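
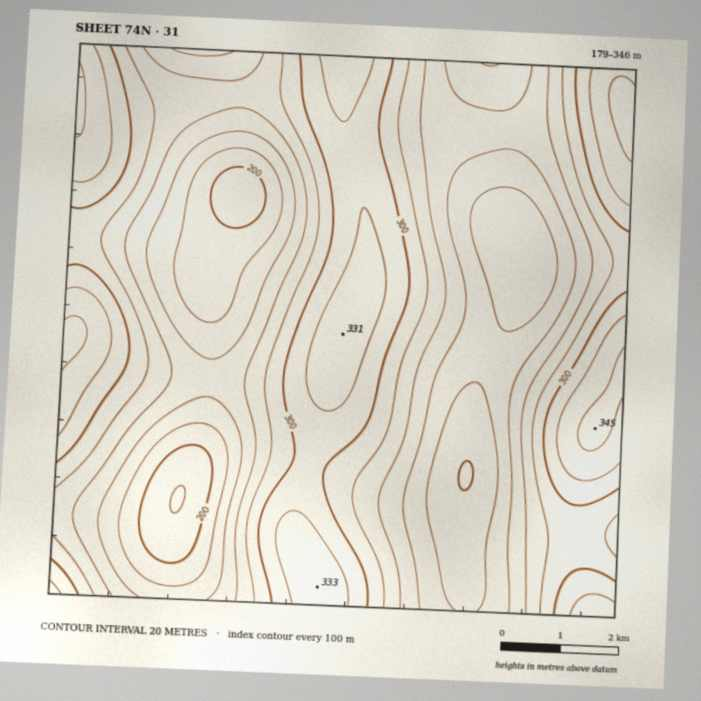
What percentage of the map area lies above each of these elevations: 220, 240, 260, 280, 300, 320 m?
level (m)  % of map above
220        85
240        70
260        55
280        41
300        26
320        12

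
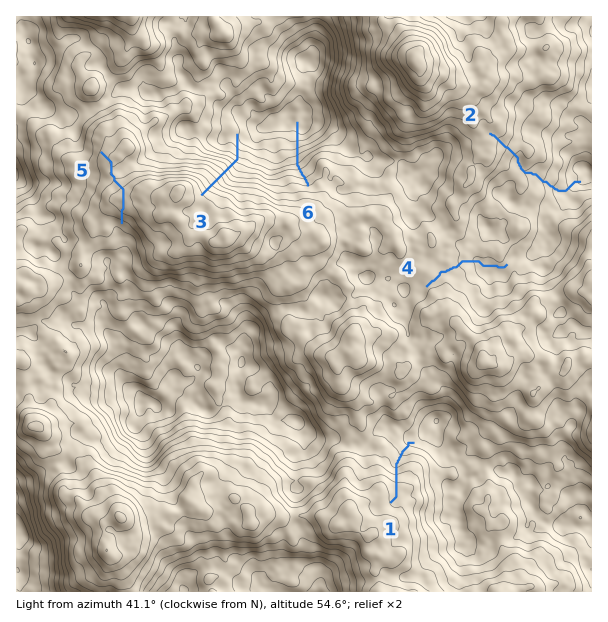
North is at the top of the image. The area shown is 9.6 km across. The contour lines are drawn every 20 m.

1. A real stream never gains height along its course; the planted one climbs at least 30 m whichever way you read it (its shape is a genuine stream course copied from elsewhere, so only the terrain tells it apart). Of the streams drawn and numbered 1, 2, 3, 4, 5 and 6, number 5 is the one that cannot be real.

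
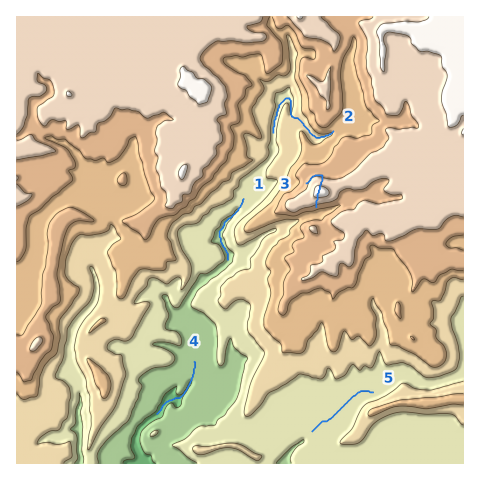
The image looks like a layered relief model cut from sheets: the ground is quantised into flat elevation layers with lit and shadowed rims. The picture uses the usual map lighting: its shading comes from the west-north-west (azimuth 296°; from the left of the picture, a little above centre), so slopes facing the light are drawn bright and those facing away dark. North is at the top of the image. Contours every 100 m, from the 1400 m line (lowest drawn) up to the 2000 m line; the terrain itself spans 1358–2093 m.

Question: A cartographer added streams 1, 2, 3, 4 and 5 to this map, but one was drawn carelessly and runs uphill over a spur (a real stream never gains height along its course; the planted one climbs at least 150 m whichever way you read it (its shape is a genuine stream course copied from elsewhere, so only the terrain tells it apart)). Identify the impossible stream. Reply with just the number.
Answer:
3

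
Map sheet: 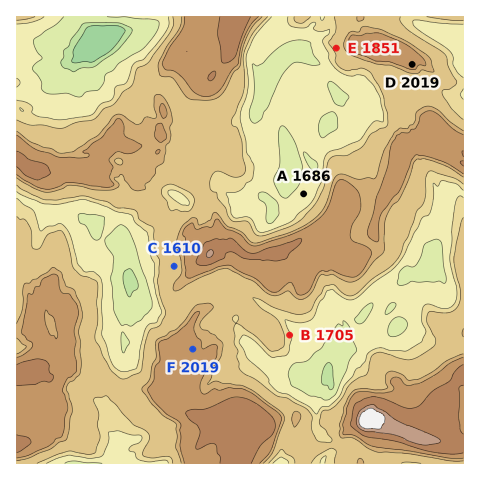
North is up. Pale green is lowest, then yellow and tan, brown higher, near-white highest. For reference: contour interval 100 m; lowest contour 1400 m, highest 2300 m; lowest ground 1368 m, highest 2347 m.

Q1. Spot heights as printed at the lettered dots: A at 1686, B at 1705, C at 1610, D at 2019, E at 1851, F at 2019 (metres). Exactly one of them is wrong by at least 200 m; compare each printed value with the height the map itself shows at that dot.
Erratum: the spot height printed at C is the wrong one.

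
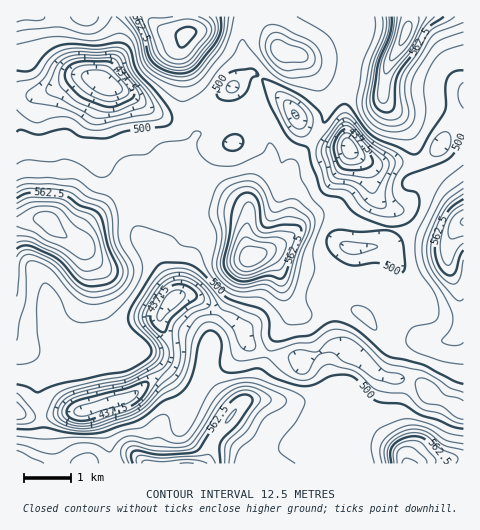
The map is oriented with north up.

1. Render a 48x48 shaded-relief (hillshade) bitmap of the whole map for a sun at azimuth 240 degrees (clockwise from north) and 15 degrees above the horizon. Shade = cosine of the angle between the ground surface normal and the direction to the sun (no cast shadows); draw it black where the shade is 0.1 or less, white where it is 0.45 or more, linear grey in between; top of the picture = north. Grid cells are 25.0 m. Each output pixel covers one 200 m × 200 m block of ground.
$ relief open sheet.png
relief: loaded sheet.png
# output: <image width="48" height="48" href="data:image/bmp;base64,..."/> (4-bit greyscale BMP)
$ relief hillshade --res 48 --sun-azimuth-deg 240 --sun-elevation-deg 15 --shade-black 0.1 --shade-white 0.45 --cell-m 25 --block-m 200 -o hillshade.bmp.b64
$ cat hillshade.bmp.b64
<image width="48" height="48" href="data:image/bmp;base64,Qk32BAAAAAAAAHYAAAAoAAAAMAAAADAAAAABAAQAAAAAAIAEAAATCwAAEwsAABAAAAAAAAAAAAAAABEREQAiIiIAMzMzAERERABVVVUAZmZmAHd3dwCIiIgAmZmZAKqqqgC7u7sAzMzMAN3d3QDu7u4A////AFVVZ3ZViqYzQzRTNGd3d3dmZ3isyFQzRFVWd2ZWiXM0RFdlRWd3d3dmd3ibp1QzRFVmZlRGd1RVRXmGVmZnd3Znd3iJhkMSRFVlQyNFZlZmVomYZmZnd3Znd3d3dkIjRGdkISRWVWd2ZnmZdlVnd2Z3d3d3ZkNEQ5l0I1ZmVWd3ZniZhlVndmZ3d3ZmZURERKl1RXd3Z3iHd3iJh2VWZmZ3d2ZWZURWd5h2Z4iIiImYd3eIh1RERVZ3d2VVVUV4mYh3eIiJmIiYeId3ZkM0RFZ3dkRFZmeamXd3d4iIiHd3iZh2ZVVURFd3ZTRniImqmHd3d3d3h3Zmeah2VmZVVWh2VEaJmZmYh3d3d3d3d3ZTaal2VWZmZnh2VXmqmIiIh2Znd3d3d2Uiaql1VWeId4h2Z5upiIiId2Znd3d3dlMCiph1RXmZiIdniaqXd3d3d2Znd3d3djEFmYhkRXmZiHdnial2d3d3eGZnd3d3ZTE2iIdlZ5mZh3d3iYdmd3Z4iFZnd4iHdkNGeHZ4mZmZh2Z3d3Zmd2Z4mVVniJmIdlRFZ4irupmZh2Znd2Znd2eJmVVnirqYdlVFaJvcy5mahlZnd2Z3dmiaqEVorMqHZVVVeb3czKmadFZ3d3d3Znm7l0V5zLmGQ0VWiru83KiIZEZ2Zmd2Z4rLhVebzKhkIjVniZms3Jd2U0VmVWZmaJvKdXm8y5dSEkZ3iIiby4ZVQzVlVmZmeJu6dZrLqXYxE2Z3d3eKunVFQzRVZ3d4iJq6d5qphlQxJWd3d3eKunRFVDNGeIh4iImqmImXZVQyNWd3d3eKuXRFVUNGd3dmZ4mqmXh2REQzNXd3d3eKqXQ1ZUNWZmVVZ4iamXZUMzMzRnd3d3eJmHQ0ZURWZURXiIiZiGVEMzNEVnd2Z3eJmGMkZlVVVERomIiIh2VERERWZ3dmd3eIh1M1ZmVERDV5mHeId2VVVVVmd3d3d3d3dlRFZ2VDNEV5mHd3d2ZmZmZnd3d3d2ZmZmZmd2UyJFaJmHd3d3dndmZ3d3d3dmZmZnZndlQyJGmrqYdmd3dndmZnd3d3dmZmZnd3ZlQyJazcqYZWiHZmZmZmd3d3Z3dmZ4h2VVVDON/bqHZXiWZmZlVWZmZmZ3d2eIh2Q1d0Sv7KmGZniFVmZURVZmVmeHd3d3dlM3mGa+26hlVmd1ZmVDRFVmZ4mHZ3d3dkNZqXesy5dUVmZmZlVDREVnirmHdmZnZUSLqHeay4U0VmVWZlVDNFaKzLmHdlVndViql3eJu3Q0VmVXdlVDRWi+7KqYdlZ4doqph3d5u3Q0ZmZodlRFZ5vu3MuoZmaIeKqYd2Z4u4RFZmZ4dlRXiazd3dynVWZ3irqIdWZ4rKZFVmd3dmZ5qqvN7sqGRFZ3m7l2VFZ3m7hUVnd3d3eKqpq87rmGVEVnmpdUNGZ3irpkRWd3d3iZmIic7ah2VDNXiXVERWd3ecuENXd4iIiZh3ed7Id2UxJXiGRFZnd3ec2UNXd4iIiZh2e+2WZlQyJGd1VmZ3dnec2WVndw=="/>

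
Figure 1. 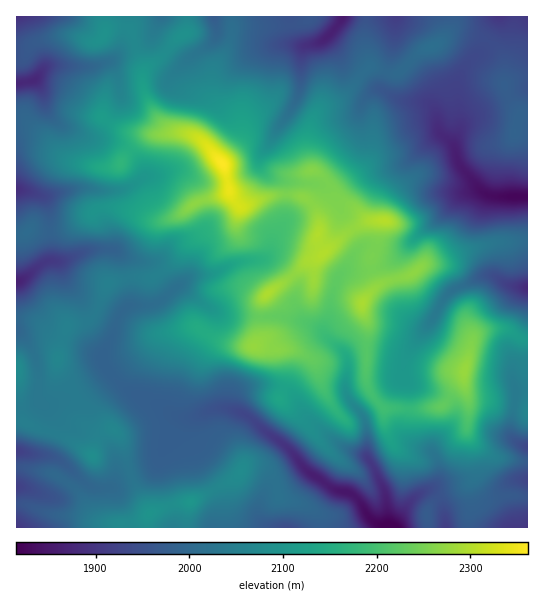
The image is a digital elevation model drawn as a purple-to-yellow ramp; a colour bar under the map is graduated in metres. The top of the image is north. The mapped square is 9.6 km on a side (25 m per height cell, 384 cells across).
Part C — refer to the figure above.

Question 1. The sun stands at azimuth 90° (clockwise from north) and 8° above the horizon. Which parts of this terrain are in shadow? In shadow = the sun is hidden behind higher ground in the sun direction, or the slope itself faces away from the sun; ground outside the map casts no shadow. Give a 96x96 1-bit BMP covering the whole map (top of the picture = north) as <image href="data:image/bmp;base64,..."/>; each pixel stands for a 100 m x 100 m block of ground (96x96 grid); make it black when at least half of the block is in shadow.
<image width="96" height="96" href="data:image/bmp;base64,Qk2+BAAAAAAAAD4AAAAoAAAAYAAAAGAAAAABAAEAAAAAAIAEAAATCwAAEwsAAAIAAAAAAAAA////AAAAAAAAcAAAAAAAAB/w4AAAAAAAAAAAAD/w4AAAAAAAAAAAAB/w4AAAAAYAAAAAAGfwYAAAYA4AAAAAAOf4AAAAYA4AAAAAAec4AAAAAAAAAAAAB88AAAAAAAAAAAAAD88AwAAAAAAAAAAAP58AgAAAAAAAAAAB+D8AAAAAHAAADAAH+D4AAAAAfAAADwAP8H4AAAAD/AAAD4Af4P4AgAAP+AAAB4A/wf4BgAAP8AAAA4B/gfwDgAABgAAAAAD/gfwHwAAAAAAAAAH/APgH4AAAAAAAAAf+DPgH8AAAAAAAAA/4PPgD8AQAAAAAAB/wePgA8AYAAAAAAH/g8fgAMAYAAAAAAf/B4fAAEAYAAAAAB/+D4/AAAAIAAAAAB/8Hx+AYAAAAAAAAB/8Hh8A/AAAAAAAAA/8Ph8B/AAAAAAAAAf8PD4D/gAAAAAAAAf+fD4H/AAAAAAAAAf8OB4H/AAAAAAAAAf4EB4P/AAAEAAAAB/gAB4H/AAAMAAAAH/AAB4H/gAAAAAAB/+AAB4D/wAAAAAAD/+AAB4D/wAAAAAQA/+AAAgB/4AAAAB8AH+AAAAB/4AAAAB8AD/AAAAA/4AAAAB4AB/AAAAA/8AAAAAAEB/AAAQA/8AAAAAA+D/AABwAf8AAAAAA/H/AADwAP8AAAAAA/P/gAHwAH8AAwAAAf//wAHwAD8AD4AAAf//wADgAA8AD4AAAP//4GAAAAAAD4AAAH//4CAAAAAAD4MAAD/w8AAAAAAAB8+AAA/4PAAAAAAAAI+AAAcYPwAAAAAAAA/AAAcAf4AAAAAAAAPAAAeAf8AAAAAAAAAAAMOAP8AAAwAAAAAB8OBAH8AAAwAAAAAD8ADwD+AAA4AAAAAD+AH4D+AAAAAAAAAD+AP4B/AAAAAAAB4D8AP4A/AAAAAAAD8ABgP4A/AAAAAAAH8AH8P4AfAAAAAAAH8AH+H4AOAAAAAAAP8AH/DwAAAAAAAAAP+AD/ngAAAAAAAAAH+AD//gAAAAAAAAAAMAP//gAAAAAAAAB4AAP//gAAAAAAAAD8BgP//gAAAAAAAQD8DAP//gOAAAAABgD8CAP//AeAAAAADgD4AAP//AMIAAAAHgDwAOP/+AEAAAAAPABgAeH/8AHAAAAAPAAAAOAf4AHgAAAAfAAAA/+DwADwAAAAPAAAP/+AAADwAAAAHAAAf/+AAAD4AAAAAAAA/H/AAAB8AAAAAAAD/j/AAAB8AAAAACAH/j/AAAA+AAAAAAAHnj+AAAAeAAAAAAAHnh+AAAAfAAAAAAAPjB8AAAAPAAAAAAAPgB8AAAAPAAAAAAAfgB4AAAAHAAAAAAB/AB4AAAAHAAAAAAA/AR4AAAAHAAAAAAAPADwAAAAHAAAAAAAHAHwAAAACAAAAAAADAHwAAAAAAAAAAAAAABgAAAAAAAAAAAAB+AAAAAAAJAAAAAAD+AAAAAAA/gBAAAAD8AAAAAAAfgAAAAADwAAAAAAAfwAAAAAHAAAAAgAAPwAAAAAH/AAMAgAAHwAAAAAP/AAMBgAAD4AAAAA="/>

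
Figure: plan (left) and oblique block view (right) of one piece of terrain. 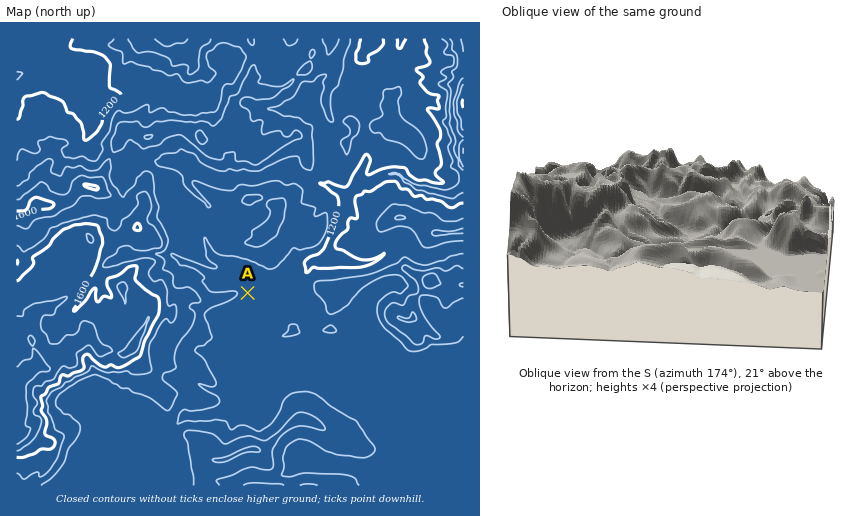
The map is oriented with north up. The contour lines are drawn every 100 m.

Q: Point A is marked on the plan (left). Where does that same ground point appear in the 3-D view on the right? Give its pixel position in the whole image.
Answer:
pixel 683 235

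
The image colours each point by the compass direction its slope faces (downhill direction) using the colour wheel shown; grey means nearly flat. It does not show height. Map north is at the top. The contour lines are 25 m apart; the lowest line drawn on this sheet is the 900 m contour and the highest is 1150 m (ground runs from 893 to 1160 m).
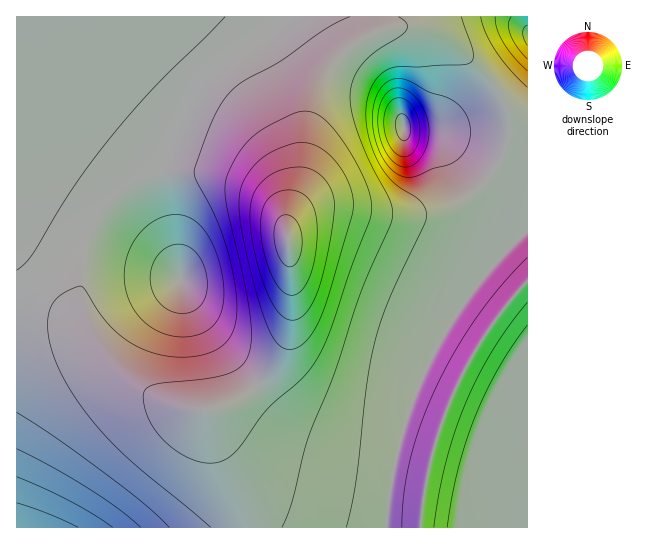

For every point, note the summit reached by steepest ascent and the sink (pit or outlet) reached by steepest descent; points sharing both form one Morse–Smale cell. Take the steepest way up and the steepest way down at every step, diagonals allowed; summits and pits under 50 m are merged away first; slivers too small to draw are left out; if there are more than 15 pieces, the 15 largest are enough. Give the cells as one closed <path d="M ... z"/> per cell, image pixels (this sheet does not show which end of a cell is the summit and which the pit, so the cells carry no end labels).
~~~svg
<path d="M415 27l-18 0-12 2-28 12-12 9-20 23-13 32-7 34-4 42-14 41 5 60 0 33-7 31-10 20-20 21-29 18-21 5 11 35 23 52 6 31 174 0 12-70 21-63 28-53 25-36 23-25 0-162-14-3-5-3-18-31-34-34-19-13z"/><path d="M375 16l-359 1 0 238 19 22 56 53 20 31 19 19 15 11 33 16 23 4 13-2 29-13 12-9 22-25 11-24 4-23 0-33-5-60 14-41 4-42 7-34 5-16 11-20 19-21 28-18z"/><path d="M17 256l-1 271 227 1 1-9-4-18-24-56-9-34-18-2-22-6-22-12-15-11-25-26-14-24-26-23z"/><path d="M527 281l-22 25-25 36-28 53-21 63-7 32-3 38 107-1z"/><path d="M527 16l-150 0-1 11-4 6 25-6 18 0 23 8 19 13 23 22 16 19 15 26 16 4z"/>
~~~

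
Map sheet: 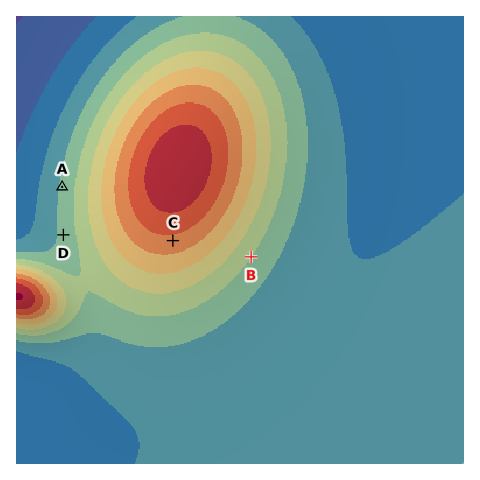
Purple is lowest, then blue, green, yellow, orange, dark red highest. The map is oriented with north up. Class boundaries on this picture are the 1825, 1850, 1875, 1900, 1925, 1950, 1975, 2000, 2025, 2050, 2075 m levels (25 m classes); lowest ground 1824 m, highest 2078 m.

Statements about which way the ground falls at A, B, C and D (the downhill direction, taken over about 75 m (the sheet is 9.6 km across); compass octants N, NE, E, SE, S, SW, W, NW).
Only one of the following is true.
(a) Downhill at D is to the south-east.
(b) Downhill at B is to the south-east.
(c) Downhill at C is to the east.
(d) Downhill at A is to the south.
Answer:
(b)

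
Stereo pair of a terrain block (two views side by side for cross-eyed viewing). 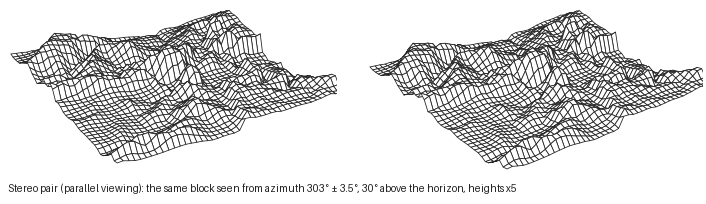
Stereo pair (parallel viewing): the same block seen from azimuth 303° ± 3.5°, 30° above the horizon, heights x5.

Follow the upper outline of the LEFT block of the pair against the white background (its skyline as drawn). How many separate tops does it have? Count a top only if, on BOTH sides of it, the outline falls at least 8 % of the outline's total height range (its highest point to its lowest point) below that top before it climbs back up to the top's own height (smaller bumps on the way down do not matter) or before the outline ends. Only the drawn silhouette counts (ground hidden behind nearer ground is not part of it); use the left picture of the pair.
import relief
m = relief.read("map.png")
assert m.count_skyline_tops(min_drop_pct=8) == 2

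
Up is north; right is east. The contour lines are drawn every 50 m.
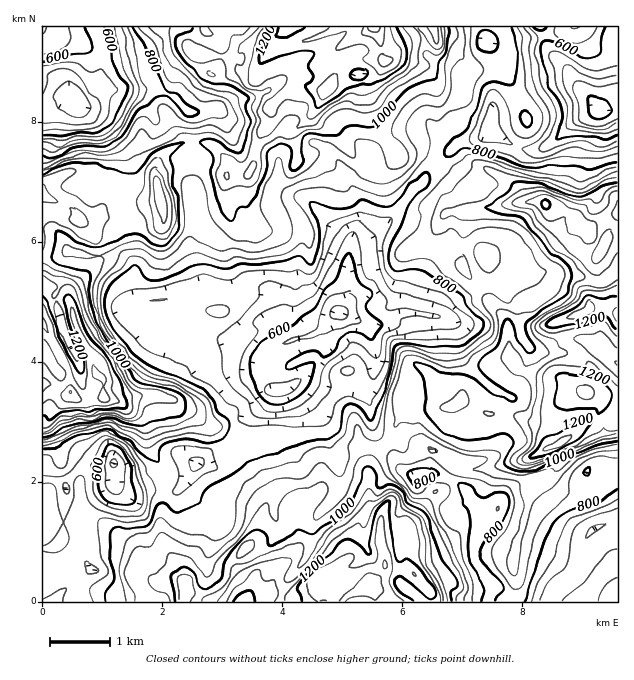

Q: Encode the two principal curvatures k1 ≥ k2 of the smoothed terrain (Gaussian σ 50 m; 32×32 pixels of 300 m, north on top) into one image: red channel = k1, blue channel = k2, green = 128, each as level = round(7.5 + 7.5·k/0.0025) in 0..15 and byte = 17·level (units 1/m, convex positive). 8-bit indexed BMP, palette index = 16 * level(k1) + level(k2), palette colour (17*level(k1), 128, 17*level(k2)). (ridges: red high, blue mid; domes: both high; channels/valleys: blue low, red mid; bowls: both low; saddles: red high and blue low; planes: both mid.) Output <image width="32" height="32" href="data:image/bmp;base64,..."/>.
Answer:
<image width="32" height="32" href="data:image/bmp;base64,Qk02CAAAAAAAADYEAAAoAAAAIAAAACAAAAABAAgAAAAAAAAEAAATCwAAEwsAAAABAAAAAAAAAIAAABGAAAAigAAAM4AAAESAAABVgAAAZoAAAHeAAACIgAAAmYAAAKqAAAC7gAAAzIAAAN2AAADugAAA/4AAAACAEQARgBEAIoARADOAEQBEgBEAVYARAGaAEQB3gBEAiIARAJmAEQCqgBEAu4ARAMyAEQDdgBEA7oARAP+AEQAAgCIAEYAiACKAIgAzgCIARIAiAFWAIgBmgCIAd4AiAIiAIgCZgCIAqoAiALuAIgDMgCIA3YAiAO6AIgD/gCIAAIAzABGAMwAigDMAM4AzAESAMwBVgDMAZoAzAHeAMwCIgDMAmYAzAKqAMwC7gDMAzIAzAN2AMwDugDMA/4AzAACARAARgEQAIoBEADOARABEgEQAVYBEAGaARAB3gEQAiIBEAJmARACqgEQAu4BEAMyARADdgEQA7oBEAP+ARAAAgFUAEYBVACKAVQAzgFUARIBVAFWAVQBmgFUAd4BVAIiAVQCZgFUAqoBVALuAVQDMgFUA3YBVAO6AVQD/gFUAAIBmABGAZgAigGYAM4BmAESAZgBVgGYAZoBmAHeAZgCIgGYAmYBmAKqAZgC7gGYAzIBmAN2AZgDugGYA/4BmAACAdwARgHcAIoB3ADOAdwBEgHcAVYB3AGaAdwB3gHcAiIB3AJmAdwCqgHcAu4B3AMyAdwDdgHcA7oB3AP+AdwAAgIgAEYCIACKAiAAzgIgARICIAFWAiABmgIgAd4CIAIiAiACZgIgAqoCIALuAiADMgIgA3YCIAO6AiAD/gIgAAICZABGAmQAigJkAM4CZAESAmQBVgJkAZoCZAHeAmQCIgJkAmYCZAKqAmQC7gJkAzICZAN2AmQDugJkA/4CZAACAqgARgKoAIoCqADOAqgBEgKoAVYCqAGaAqgB3gKoAiICqAJmAqgCqgKoAu4CqAMyAqgDdgKoA7oCqAP+AqgAAgLsAEYC7ACKAuwAzgLsARIC7AFWAuwBmgLsAd4C7AIiAuwCZgLsAqoC7ALuAuwDMgLsA3YC7AO6AuwD/gLsAAIDMABGAzAAigMwAM4DMAESAzABVgMwAZoDMAHeAzACIgMwAmYDMAKqAzAC7gMwAzIDMAN2AzADugMwA/4DMAACA3QARgN0AIoDdADOA3QBEgN0AVYDdAGaA3QB3gN0AiIDdAJmA3QCqgN0Au4DdAMyA3QDdgN0A7oDdAP+A3QAAgO4AEYDuACKA7gAzgO4ARIDuAFWA7gBmgO4Ad4DuAIiA7gCZgO4AqoDuALuA7gDMgO4A3YDuAO6A7gD/gO4AAID/ABGA/wAigP8AM4D/AESA/wBVgP8AZoD/AHeA/wCIgP8AmYD/AKqA/wC7gP8AzID/AN2A/wDugP8A/4D/AIeGlqeVppbUw5Snx6ezxrel1sfDgPiztpOi1nWEl6d2mJeEc7enlvbFY6bHpqGy+IWV1rL3trWmgKXphoWEl6eGl4SWpqeGppaS1qG02JC016Wyw8SEp3OkqMiGh4WGmIaGhZe2t8eHhnRz+ISFtqS5pPWS2JaVlJOnx3eHdoSImJaW16aC14WGhmO1lpWVcoXF9bP6p3K3hHPXp4aFc4Kno8aEY2LmhZaXlpanp6eGc5bU+ZLShJSVUcaWl7e4p7SQ12OCpcWTlpiXlpiXlriThsLjYMXTcpWVorallJa2p7a0cmDFxpdilIWWh4eFt2K3yICTkcXUxNX2wqGDYZaRk6WAYuaTYnSTloaFhqe3tLalpaeCkrWlkqL298WFgsiEk2Cm1qaXpdm0lrinlnV095HHlaW4qId2dLWT9ubm5bXXtPe0lsjXpKaVhYaWlqbngNemp6iHp7e1pqeDpJWz+eL41+T4+bakl6dhcYWWpZSB6ISnl6iGdGOFp7fZt6TSwOi2hHSSc4WWhaS2cabHtoDGtse2t4WHlrXJt6eXwfDy6IVzdIaHh5eFhKfHs6bIgKX6xoWlyLjGcqOTxYH1kPeWcnWHh4eGhseEc4OFpbiR5aR0hnSF5qGSo6JxhNPwxmN0l4eHh5eXhJWnhqN0koOSlIRycmH2sfb59qWToPaWYmSEhYaXmKinloaXlWOVt5WEhYWm6MWlcYS0+NTU97VjlaaVhHSFlXaFhqalpoSUt4aHhrakc5Slc7SxoZSExcaUdLeXhoaWhHWWtraEpZTYhoant6aUl4Vjg8ejhWGRtIR0xoSFqJaop6i1toWUhMnYp4WVuaZ0hKfHtseCpNmntrT5tZSnp6e4qLelhXOElZa2daVycmSGtqfHtrTHp6eFhfi1g5Wnp4aXt5KmhZaCppXY19bGhLbX56S0xpaGhpaU+JNzpZW1dJVydpiWl6aQt5aEk7X2+OiUxLX2xYWXp5L4coWl1+iUw5aWlpWot4Nxlpem5caVlHSDt5Lo59allPaEhJTm9ZOj6KaDxoW5yaSUt/ilg3Knl6aVlZWXg7a1pObm+IDVtZORgbaEhbeWloWxYoGiooC4p4SDhGJjhuiDtHSlcoP2lOXEhZamhHV1hsdyhbrKppByg4WFYpWExsiTgnCCtPmVhPZylreGdYaVt5Rzx6iolmOElnK2hGOjkpSVt4PUoMS26ebFxnSGlrWnlJTGloaCg4WDdKeElsiUlLbGxda2lYWUxYPWyLTHg5e2uLiHhIK4mKimp4OHloXG+bWllOi2hJS1lLXZprDDtXSmt3Vxpre2qKeGg4ampdbEtbWl1qTGxqTE9aWj87SnYrbH0sa4p3Q="/>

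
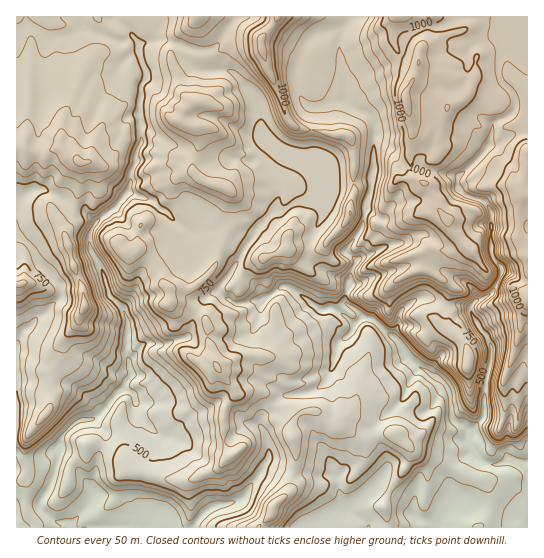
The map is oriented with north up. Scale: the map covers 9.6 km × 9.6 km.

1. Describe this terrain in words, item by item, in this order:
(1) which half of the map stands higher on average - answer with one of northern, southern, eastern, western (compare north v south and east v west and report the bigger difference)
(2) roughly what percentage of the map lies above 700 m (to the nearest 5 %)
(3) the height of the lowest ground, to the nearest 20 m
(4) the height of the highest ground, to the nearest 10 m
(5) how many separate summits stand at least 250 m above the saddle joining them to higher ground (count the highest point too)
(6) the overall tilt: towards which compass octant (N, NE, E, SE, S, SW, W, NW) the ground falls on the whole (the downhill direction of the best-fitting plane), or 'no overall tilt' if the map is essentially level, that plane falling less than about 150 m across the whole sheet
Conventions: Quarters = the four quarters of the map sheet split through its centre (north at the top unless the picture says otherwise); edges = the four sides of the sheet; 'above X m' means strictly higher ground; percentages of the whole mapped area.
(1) On average the northern half of the map is the higher ground.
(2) Roughly 60 % of the ground is higher than 700 m.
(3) The lowest point is down at roughly 260 m.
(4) The highest point reaches roughly 1130 m.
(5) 2 summits rise at least 250 m above their surroundings.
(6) On the whole the ground falls towards the south.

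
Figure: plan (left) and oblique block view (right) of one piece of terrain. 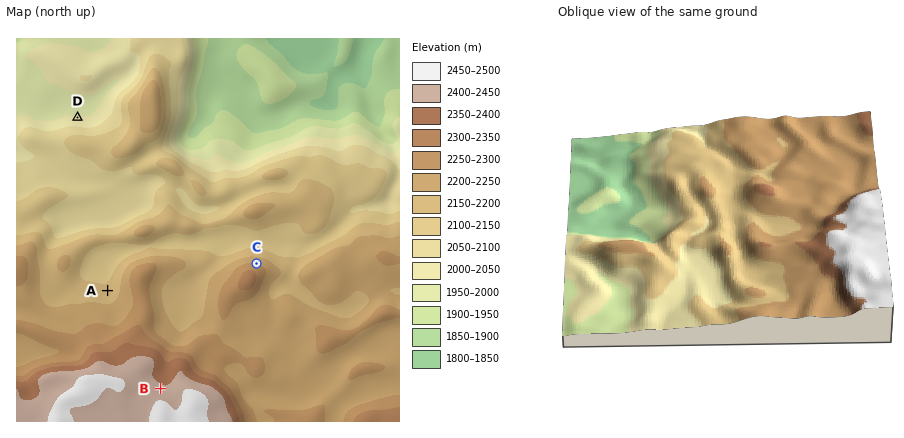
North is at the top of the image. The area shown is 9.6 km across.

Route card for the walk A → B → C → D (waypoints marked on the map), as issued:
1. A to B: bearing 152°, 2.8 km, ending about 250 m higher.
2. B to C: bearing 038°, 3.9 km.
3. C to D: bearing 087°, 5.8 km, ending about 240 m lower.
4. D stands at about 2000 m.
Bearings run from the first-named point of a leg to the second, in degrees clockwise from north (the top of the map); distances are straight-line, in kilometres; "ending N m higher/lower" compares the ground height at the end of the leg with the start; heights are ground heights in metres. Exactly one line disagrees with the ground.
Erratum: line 3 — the bearing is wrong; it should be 309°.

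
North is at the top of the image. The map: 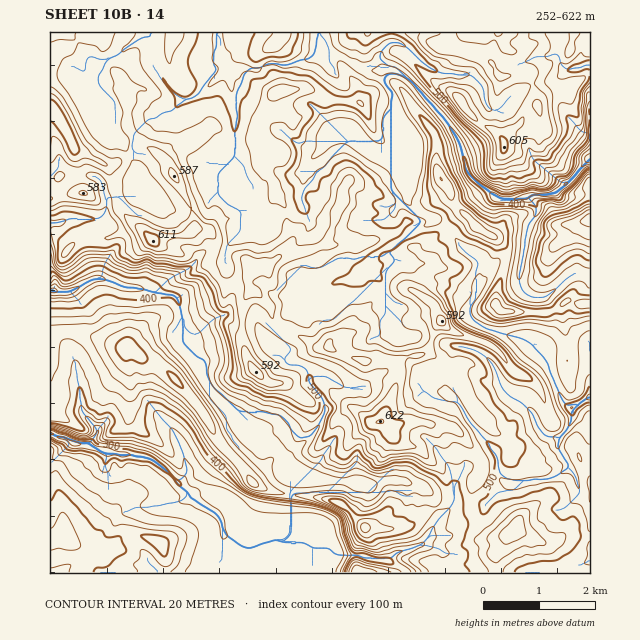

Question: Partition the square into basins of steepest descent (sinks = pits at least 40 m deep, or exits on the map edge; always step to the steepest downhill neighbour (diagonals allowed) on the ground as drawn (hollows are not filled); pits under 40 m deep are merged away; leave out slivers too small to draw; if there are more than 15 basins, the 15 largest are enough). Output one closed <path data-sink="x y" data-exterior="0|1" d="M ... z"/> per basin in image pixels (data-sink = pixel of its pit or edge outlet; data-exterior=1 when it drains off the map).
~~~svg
<path data-sink="74 444" data-exterior="0" d="M408 288l-8 0-12 6-10 1-23 24-5 13-18 8-6 7-8 0-10-7-27-12-7-8-3-13-9-10-6-4-6 0-7 14 0 37 8 22 18 17 14 0 5 2 30 24 17 9 11-9 6-1 19 14 12 0 4 3 9 15 5 3 17 4 25 24 2 5 3 10 0 13-6 8-17 5-17 14-17 3-25-1-17-19-11-7-22-5-32-3-21-6-13-9-10-15-21-23-22-36-15-19-23-22-19-7-11-10-13-1-29-13-24-2-13 4 0 237 445 1 1-21 13-17-16 3-6-3-12-14-4-11 0-17 3-8 8-10 1-10-5-11-13-16-15-12 5-19 11-8 0-4-7-14-2-15-8 0-23-14 4-5 5-19 6-7-6-15z"/><path data-sink="590 159" data-exterior="1" d="M474 32l-298 0-4 9-5 4-15 0-13 4-19 25 8 14 0 39 15 19 13 6 9 7 25 47 5 21 3 2 11 0 13-10 28-8 12-23 4-4 9 1 1 8 9 13 1 14 6 10 1 8-8 14-9 8-10 6-10 0-4 3-4 6 0 10 3 5 8 4 12 13 3 13 7 8 27 12 10 7 8 0 6-7 15-5 5-5 3-11 23-24 10-1 12-6 8 0 10 6 8-20 12-8-6-9-11-2-7-7 25-15 21-19 4 0 13 14 17 8 12 15 0 13-10 29 0 13 5 5 48 1 18-11 23 3 0-230-13 7-8 10-12-1-12 5-7 7 0 3-7 4-10 12-19 18-7-8 2-18 0-24 3-13-8-12 0-6 6-8 6-3 0-3-9-6z"/><path data-sink="53 290" data-exterior="0" d="M138 226l-6 0-7 6-14 6-28 1-7 3-6 5-15-15-5-1 0 104 13-4 24 2 29 13 13 1 11 10 19 7 23 22 15 19 22 36 21 23 10 15 13 9 21 6 32 3 22 5 11 7 17 19 14 1 28-3 17-14 14-4 8-6 1-16-5-15-25-24-14-2-7-5-10-15-4-3-12 0-19-14-6 1-11 9-17-9-30-24-5-2-14 0-18-17-8-22 0-37 4-11 5-4-2-3-3-11-2 3-19 6-12-13-5-13 5-10 2-8-8-12-14-3-8 7-17 1-16 4z"/><path data-sink="590 397" data-exterior="1" d="M464 214l-7 1-18 18-25 15 7 7 11 2 6 9-12 8-7 16 3 7 13 9 6 14-15 32 23 14 8 0 2 15 17 35 18 16 11 4 7 9 0 6-4 6-23 5-2 2-1 11-8 10-3 8 0 17 3 9 5 8 14 11 15-3 7-6 17 10 10 3 6 8 0 16 2 7 40 0 0-268-23-4-18 11-48-1-5-5 0-13 10-29 0-13-12-15-17-8z"/>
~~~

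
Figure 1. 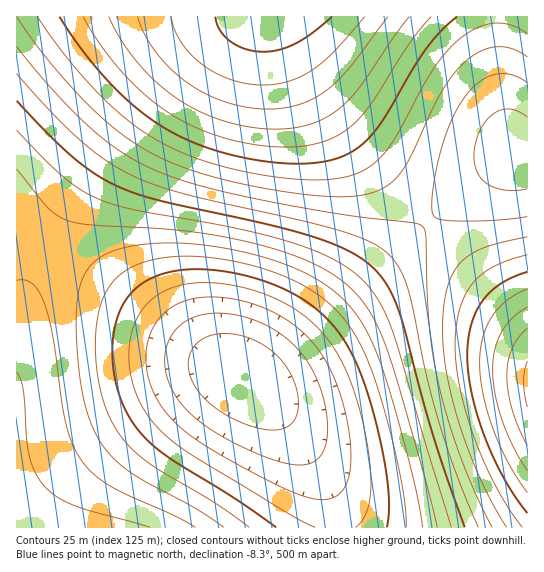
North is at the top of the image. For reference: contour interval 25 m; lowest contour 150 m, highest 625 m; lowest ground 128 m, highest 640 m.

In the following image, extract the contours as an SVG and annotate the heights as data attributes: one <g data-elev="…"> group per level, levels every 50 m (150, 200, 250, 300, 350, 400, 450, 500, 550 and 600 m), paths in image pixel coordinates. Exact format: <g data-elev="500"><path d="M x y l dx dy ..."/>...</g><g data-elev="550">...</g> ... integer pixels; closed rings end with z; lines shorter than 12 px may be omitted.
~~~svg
<g data-elev="150"><path d="M270 430l-19-4-20-8-18-12-14-13-8-14-3-14 3-14 8-10 8-4 11-3 11 0 12 1 12 4 12 7 18 16 7 11 6 13 2 13 0 12-4 10-5 5-8 3z"/></g><g data-elev="200"><path d="M318 499l-15-3-17-7-63-33-35-22-22-21-9-14-6-13-4-15-1-14 1-14 5-13 6-11 9-9 15-8 17-4 20-1 23 4 21 7 21 10 17 12 15 16 13 21 11 27 8 31 3 29-2 21-6 14-5 6-5 3z"/></g><g data-elev="250"><path d="M276 527l-40-28-76-48-20-18-14-22-7-18-5-20-2-22 2-20 5-17 7-14 10-11 13-10 18-6 22-4 25 1 27 4 26 8 23 10 21 13 17 14 13 16 12 20 9 23 10 29 9 39 6 35 2 26-2 20"/></g><g data-elev="300"><path d="M224 527l-27-18-52-28-20-13-20-19-13-24-8-24-5-30-3-38 1-31 4-19 6-13 10-10 13-8 23-6 29-3 31 1 34 5 35 8 31 10 25 13 20 14 13 13 11 16 9 17 9 22 13 39 16 58 9 40 5 28"/></g><g data-elev="350"><path d="M150 527l-76-22-17-8-14-12-8-14-6-16-2-17-4-47-2-12-4-7"/><path d="M17 130l46 47 18 13 17 9 33 10 98 18 57 14 44 17 16 9 13 10 10 10 9 12 14 30 59 198"/></g><g data-elev="400"><path d="M527 189l-10 1-11 0-17-5-7-6-4-5-3-8-1-9 1-12 4-12 6-11 8-8 8-4 9-1 8 2 9 6"/><path d="M17 74l34 37 30 30 25 19 25 15 24 10 30 9 118 27 40 11 28 10 19 13 10 14 7 17 19 89 12 44 18 55 22 53"/></g><g data-elev="450"><path d="M527 237l-41 10-13 6-10 7-8 9-5 12-5 14-2 19 0 24 2 24 5 27 7 28 10 30 12 30 14 27 14 23"/><path d="M17 17l28 40 37 41 31 29 30 22 33 16 39 12 52 12 52 7 26 1 20-2 16-6 12-8 9-10 7-11 24-52 12-21 13-18 15-14 14-6 14-2 13 2 13 8"/></g><g data-elev="500"><path d="M527 272l-14 5-12 7-10 7-8 10-7 10-5 14-3 14-1 16 1 19 4 20 13 43 20 42 22 34"/><path d="M60 17l22 33 27 32 26 25 27 19 29 16 34 11 37 8 36 3 21-2 18-4 14-6 14-10 18-23 43-70 15-18 16-14"/></g><g data-elev="550"><path d="M527 307l-15 11-11 15-6 17-2 20 2 24 7 27 12 26 13 24"/><path d="M109 17l12 22 16 23 20 20 21 17 23 13 24 9 25 6 25 2 19-1 17-4 16-7 14-10 20-21 33-49 15-20"/></g><g data-elev="600"><path d="M527 361l-3 10 0 11 3 25"/><path d="M171 17l3 12 7 13 9 12 12 11 15 9 14 6 16 4 16 1 26-4 12-4 12-7 21-18 31-35"/></g>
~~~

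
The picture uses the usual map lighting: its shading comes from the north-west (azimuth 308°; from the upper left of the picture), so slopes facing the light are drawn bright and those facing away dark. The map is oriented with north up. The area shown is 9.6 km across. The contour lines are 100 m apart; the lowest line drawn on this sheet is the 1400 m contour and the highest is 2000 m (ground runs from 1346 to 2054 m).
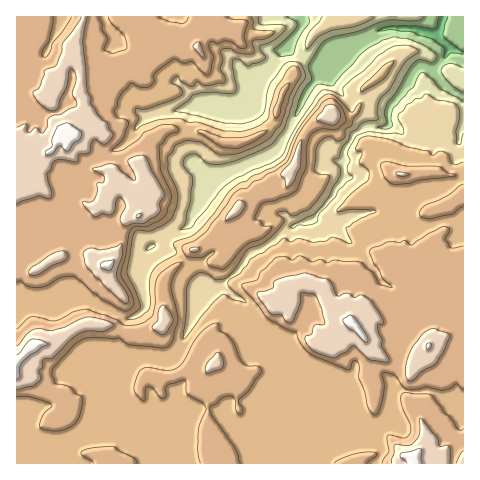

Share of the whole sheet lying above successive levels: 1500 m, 96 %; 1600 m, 89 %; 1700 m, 78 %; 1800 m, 45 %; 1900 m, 13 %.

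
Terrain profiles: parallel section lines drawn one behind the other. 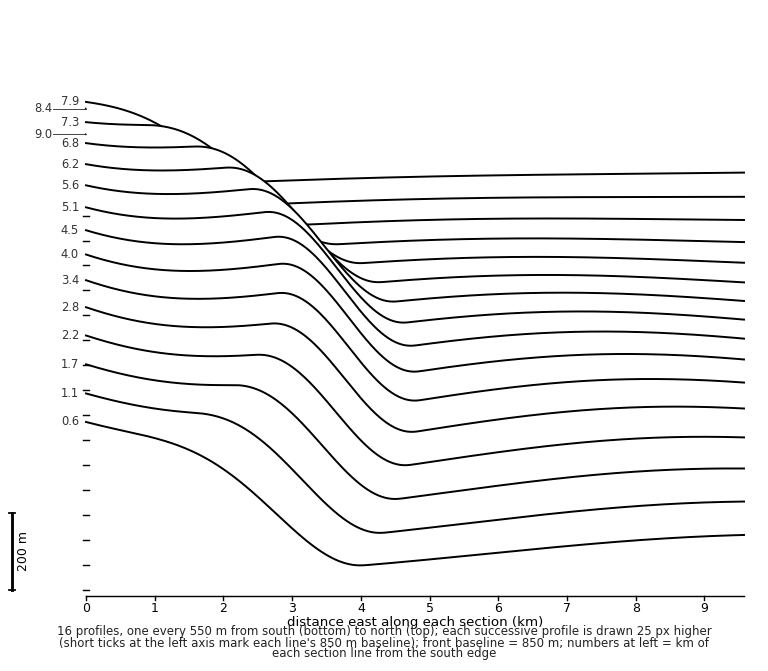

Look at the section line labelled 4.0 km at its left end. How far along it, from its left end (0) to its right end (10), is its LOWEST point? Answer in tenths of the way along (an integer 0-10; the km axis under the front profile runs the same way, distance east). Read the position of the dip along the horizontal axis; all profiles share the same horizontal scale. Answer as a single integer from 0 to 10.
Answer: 5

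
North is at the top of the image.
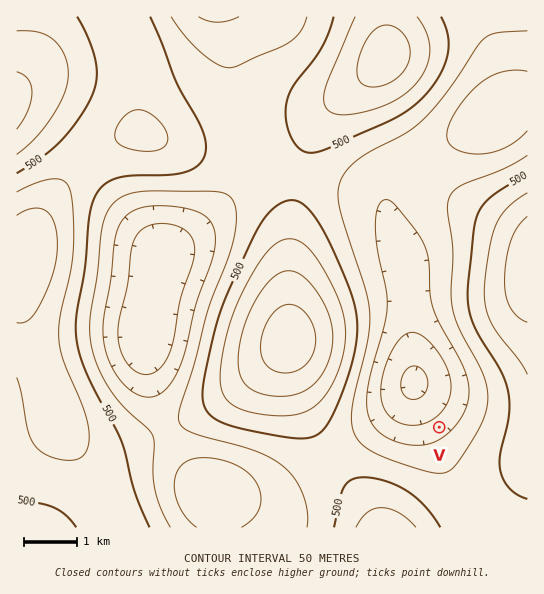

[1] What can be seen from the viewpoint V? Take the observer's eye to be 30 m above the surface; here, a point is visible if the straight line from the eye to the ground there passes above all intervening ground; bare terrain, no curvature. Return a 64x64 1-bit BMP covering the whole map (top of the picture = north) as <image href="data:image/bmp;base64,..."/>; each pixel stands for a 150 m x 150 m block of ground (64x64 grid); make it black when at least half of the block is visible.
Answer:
<image width="64" height="64" href="data:image/bmp;base64,Qk0+AgAAAAAAAD4AAAAoAAAAQAAAAEAAAAABAAEAAAAAAAACAAATCwAAEwsAAAIAAAAAAAAA////AAAAAAAAAAAAAAP4AAAAAAAAA/gAAAAAAAAD+AAAAAAAAAf4AAAAAAAAB/gAAAAAAAAH+AAAAAAAAA/4AAAAAAAAH/wAAAAAAAA//4AAAAAAAH//8AAAAAAB///4AAAAAAP///4AAAAAB////wAAAAAP////AAAAAA////8AAAAAH////wAAAAAf////AAAAAB////8AAAAAH////wAAAAAf////AAAAAA////8AAAAAD////wAAAAAH////AAAAAAf///8AAAAAB////gAAAAAD///+AAAAAAH///wAAAAAAf///AAAAAAA///wAAAAAAD/+AAAAAAAAH/gAAAAAAAAf+AAAAAAAAB/4AAAAAAAAH/gAAAAAAAAf/AAAAAAAAB/+AAAAAAAAP/4AAAAAAAA//wAAAAAAAD//AAAAAAAAf/8AAAAAAAB//AAAAAAAAP/4AAAAAAAA/+AAAAAAAAH/4AAAAAAAA//gAAAAAAAD/+AAAAAAAAf/8AAAAAAAB//wAAAAAAAH//AAAAAAAAP/+AAAAAAAAf/4AAAAAAAA//wAAAAAAAB//AAAAAAAAD/+AAAAAAAAH/4AAAAAAAAH/wAAAAAAAAP/AAAAAAAAAf8AAAAAAAAAf4AAAAAAAAABgAAAAAAAAAAAAAAAAAAAAAAAAAAAAAAAAAAAAAAAAAAAA=="/>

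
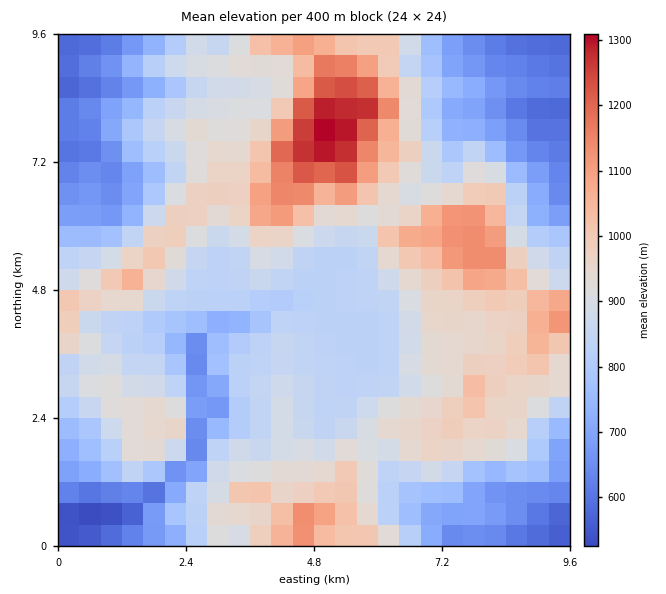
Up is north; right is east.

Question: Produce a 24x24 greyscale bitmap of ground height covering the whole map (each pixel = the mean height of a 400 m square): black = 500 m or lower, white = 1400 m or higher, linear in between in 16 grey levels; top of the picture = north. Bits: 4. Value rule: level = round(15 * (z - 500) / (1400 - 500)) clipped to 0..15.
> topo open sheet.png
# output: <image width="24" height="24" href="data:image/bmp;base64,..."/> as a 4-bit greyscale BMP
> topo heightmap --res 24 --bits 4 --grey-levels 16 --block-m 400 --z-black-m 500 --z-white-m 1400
<image width="24" height="24" href="data:image/bmp;base64,Qk2WAQAAAAAAAHYAAAAoAAAAGAAAABgAAAABAAQAAAAAACABAAATCwAAEwsAABAAAAAAAAAAAAAAABEREQAiIiIAMzMzAERERABVVVUAZmZmAHd3dwCIiIgAmZmZAKqqqgC7u7sAzMzMAN3d3QDu7u4A////ABESNFd4mpiHVCIiERARNWd4m6l1QzMzISIiJGeJiIh1VEMyIjRGUzZ3d3h2ZmVFQ0RXdiZmd2d3eId3U0VneCRWdmZ3iIiHVFZ3dzNWdmZneImIdmd2ZjNWZmZmZ3mIh2Z2ZSVWZmZmd3iIl4dlVCRWZmZmZ3iImIZmVURFZmZmaIiImoh3ZlVVVWZmeIiImmeJdmZmZVZmeJqpdmZ4h2ZnZmZniau4ZkRWiHZ4h2ZpqqunVTM0aIeKqXd3iaqWQzMjV4iKu5qXd3iGQiIjRniJvMyodmd0MiI0Vnd5zd25hlZDIiI1Z3d4rd3JdUQyIiI0Vnd3jN3bdUMyERIjRWZneszJdUQyIhI0Vnd3ebuoZTMiIhEjRWZ5mpmIZDIiEQ=="/>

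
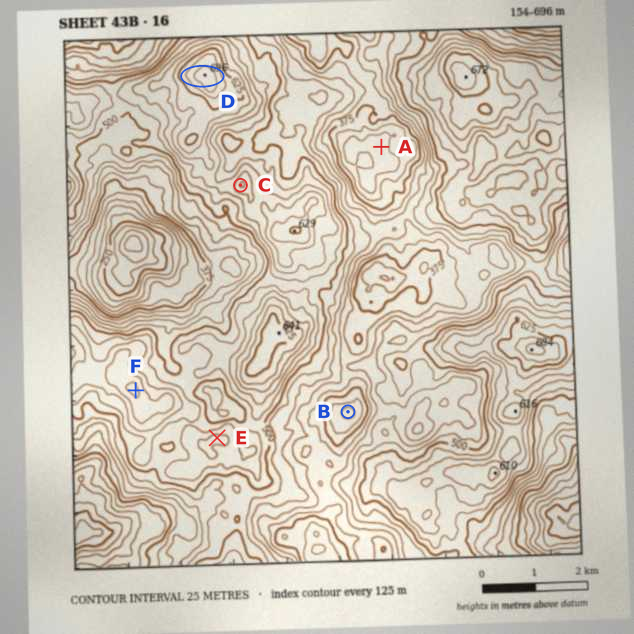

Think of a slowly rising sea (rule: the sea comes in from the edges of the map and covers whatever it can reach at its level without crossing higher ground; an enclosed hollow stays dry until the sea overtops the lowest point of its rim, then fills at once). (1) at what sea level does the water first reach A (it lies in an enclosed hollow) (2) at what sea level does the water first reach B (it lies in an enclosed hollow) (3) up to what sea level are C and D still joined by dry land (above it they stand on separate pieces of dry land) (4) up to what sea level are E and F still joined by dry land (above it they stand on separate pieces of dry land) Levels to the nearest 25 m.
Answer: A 400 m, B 425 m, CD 550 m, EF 525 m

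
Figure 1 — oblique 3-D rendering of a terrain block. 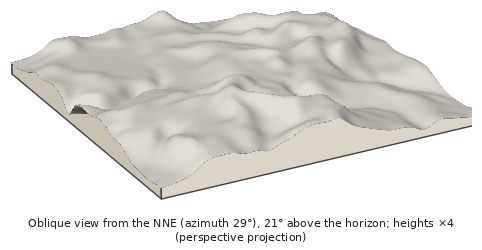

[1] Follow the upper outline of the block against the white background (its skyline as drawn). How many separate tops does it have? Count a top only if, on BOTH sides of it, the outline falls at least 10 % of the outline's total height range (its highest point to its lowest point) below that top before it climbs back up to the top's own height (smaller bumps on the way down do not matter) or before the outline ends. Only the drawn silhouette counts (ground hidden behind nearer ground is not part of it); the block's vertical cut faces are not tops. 2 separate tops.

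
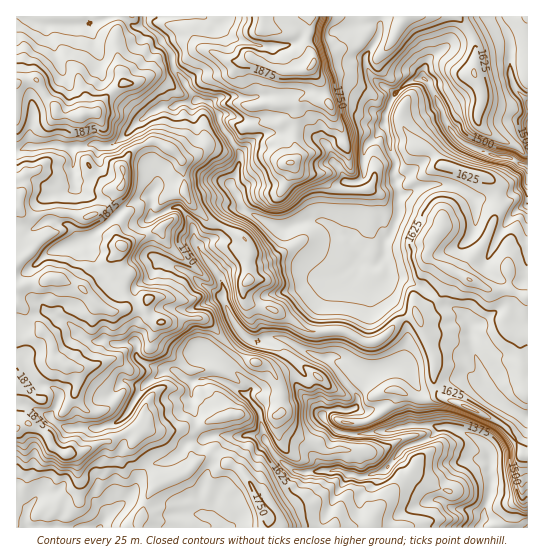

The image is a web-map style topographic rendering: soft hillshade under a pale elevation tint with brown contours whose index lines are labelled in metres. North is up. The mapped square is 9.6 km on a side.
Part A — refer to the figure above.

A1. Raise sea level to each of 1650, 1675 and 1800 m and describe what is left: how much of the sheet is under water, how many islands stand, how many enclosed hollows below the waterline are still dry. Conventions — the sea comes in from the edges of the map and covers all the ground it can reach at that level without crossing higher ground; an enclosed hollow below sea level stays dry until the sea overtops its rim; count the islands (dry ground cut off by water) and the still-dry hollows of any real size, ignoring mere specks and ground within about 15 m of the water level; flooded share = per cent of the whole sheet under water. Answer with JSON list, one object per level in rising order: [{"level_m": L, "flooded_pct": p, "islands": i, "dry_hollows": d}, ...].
[{"level_m": 1650, "flooded_pct": 43, "islands": 1, "dry_hollows": 0}, {"level_m": 1675, "flooded_pct": 48, "islands": 1, "dry_hollows": 0}, {"level_m": 1800, "flooded_pct": 75, "islands": 1, "dry_hollows": 0}]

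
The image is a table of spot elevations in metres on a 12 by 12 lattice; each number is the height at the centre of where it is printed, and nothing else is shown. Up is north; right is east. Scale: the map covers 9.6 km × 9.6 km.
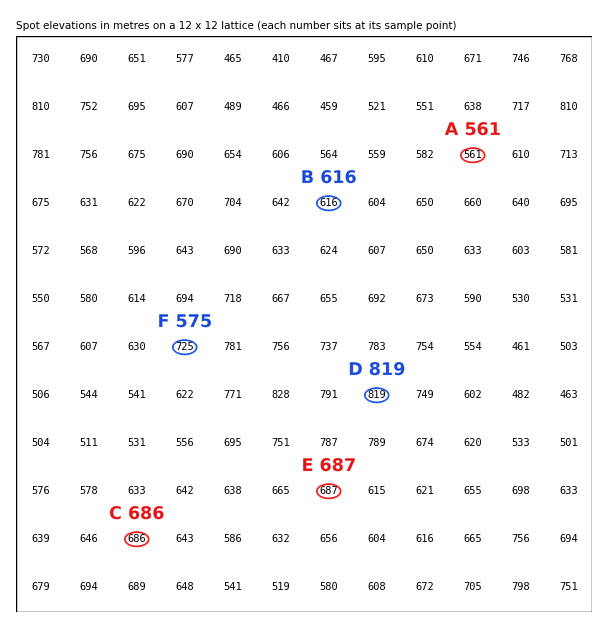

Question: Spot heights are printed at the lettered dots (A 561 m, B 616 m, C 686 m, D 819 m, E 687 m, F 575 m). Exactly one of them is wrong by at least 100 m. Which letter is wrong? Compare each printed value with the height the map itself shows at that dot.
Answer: F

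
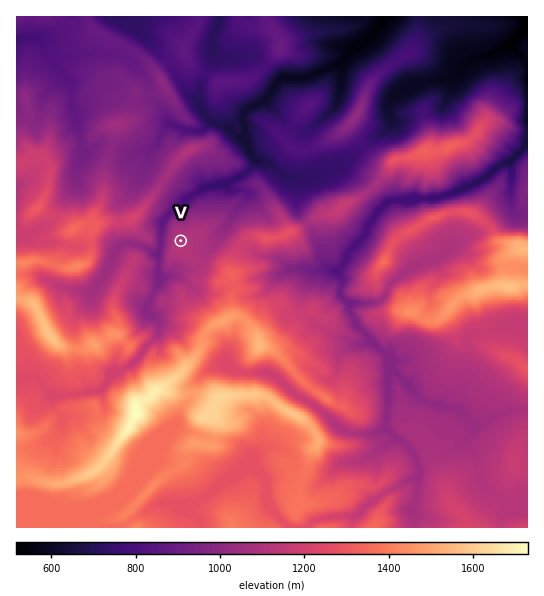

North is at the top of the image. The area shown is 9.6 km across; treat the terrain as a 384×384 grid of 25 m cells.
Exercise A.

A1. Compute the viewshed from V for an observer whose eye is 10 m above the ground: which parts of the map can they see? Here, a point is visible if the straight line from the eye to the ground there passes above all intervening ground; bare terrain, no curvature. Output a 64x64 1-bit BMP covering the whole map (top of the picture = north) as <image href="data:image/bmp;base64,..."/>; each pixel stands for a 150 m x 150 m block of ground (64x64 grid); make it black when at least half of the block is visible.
<image width="64" height="64" href="data:image/bmp;base64,Qk0+AgAAAAAAAD4AAAAoAAAAQAAAAEAAAAABAAEAAAAAAAACAAATCwAAEwsAAAIAAAAAAAAA////AAAAAAAAAAAAAAAAAAAAAAAAAAAAAAAAAAAAAAAAAAAAAAAAAAAAAAAAAAAAAAAAAAAAAAAAAAAAAAAAAAAAAAAAAAAAAAAAAAAAAAAAAAAAAAAAAAAAAAAAAAAAAAAAAAAAAAAAAAAAAAAAAAAAAAAAAAAAAAAAAAAAAAAAAAAAAAAAAAAHAAAAAAAAAAdAAAAAAAAAA/AAAAAAAAAB+AAAAAAAAAH8AAAAAAAAAO4AAAAAAAIA/gAAAAAABkN+AAAAAAAOz6cAAAAAAB4Pg4AAAAAAHg8f4AAAAAA6Dg/wAAAAADoMP8AAAAAAcA4fgAAAAEAABw2AAAAAPACDA8AAAAAAAMOB4AAAAAAAY4PgAAAAAABzBuAAAAAAAHwMcgAAAAAAfY4eAAAAAAA/hBgAAAAAADOAAAAAAAAAIcABgQAAAAAAwAABgAAAAABgAAAAAAAAADgAAAAAAAAAPAAABAAAAAAf4AAG+AAAAA/wAAbwAAAAB8AABmAAAAADgAACAAAAAAAAAYBgAAAAAACBwCAAAAQAACDAIAAAAAAAOGAAAAAAAAB8YABAAAAAADAgAMAAAAAAADAAYAAAAAAAMAAAAAAAAAAwAAAAAAABGAAAAAAAAAH8AAAAAAAAAcAAAAAAAAABgAEAAAAAAAOAgYAAAAAAAwDgwAAAAAADAABAAA=="/>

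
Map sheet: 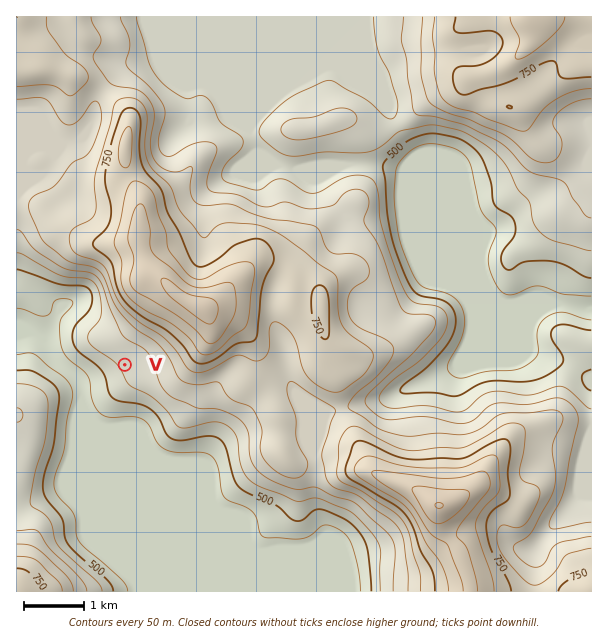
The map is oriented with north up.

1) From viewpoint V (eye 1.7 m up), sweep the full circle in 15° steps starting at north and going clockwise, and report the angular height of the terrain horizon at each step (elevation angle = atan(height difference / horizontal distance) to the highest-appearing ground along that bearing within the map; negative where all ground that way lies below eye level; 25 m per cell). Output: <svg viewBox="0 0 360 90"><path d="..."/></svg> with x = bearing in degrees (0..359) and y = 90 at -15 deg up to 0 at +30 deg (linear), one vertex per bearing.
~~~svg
<svg viewBox="0 0 360 90"><path d="M0 38l15-5 15-1 15 0 15 2 15 3 15 6 15 7 15 4 15 4 15 3 15 3 15-1 15-7 15 0 15 3 15-1 15 1 15 6 15 3 15-6 15-4 15-3 15-5"/></svg>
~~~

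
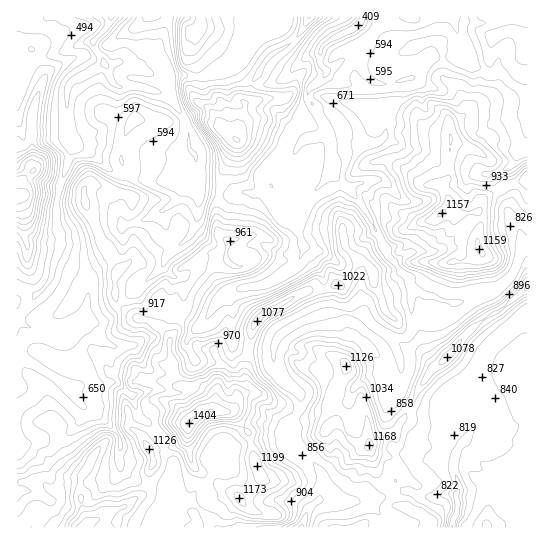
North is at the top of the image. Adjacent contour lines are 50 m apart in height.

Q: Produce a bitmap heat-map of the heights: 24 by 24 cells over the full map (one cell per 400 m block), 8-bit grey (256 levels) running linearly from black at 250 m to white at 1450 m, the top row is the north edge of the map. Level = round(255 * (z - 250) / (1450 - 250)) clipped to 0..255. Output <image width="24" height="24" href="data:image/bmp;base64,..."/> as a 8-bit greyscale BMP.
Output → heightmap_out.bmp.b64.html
<image width="24" height="24" href="data:image/bmp;base64,Qk12BgAAAAAAADYEAAAoAAAAGAAAABgAAAABAAgAAAAAAEACAAATCwAAEwsAAAABAAAAAAAAAAAAAAEBAQACAgIAAwMDAAQEBAAFBQUABgYGAAcHBwAICAgACQkJAAoKCgALCwsADAwMAA0NDQAODg4ADw8PABAQEAAREREAEhISABMTEwAUFBQAFRUVABYWFgAXFxcAGBgYABkZGQAaGhoAGxsbABwcHAAdHR0AHh4eAB8fHwAgICAAISEhACIiIgAjIyMAJCQkACUlJQAmJiYAJycnACgoKAApKSkAKioqACsrKwAsLCwALS0tAC4uLgAvLy8AMDAwADExMQAyMjIAMzMzADQ0NAA1NTUANjY2ADc3NwA4ODgAOTk5ADo6OgA7OzsAPDw8AD09PQA+Pj4APz8/AEBAQABBQUEAQkJCAENDQwBEREQARUVFAEZGRgBHR0cASEhIAElJSQBKSkoAS0tLAExMTABNTU0ATk5OAE9PTwBQUFAAUVFRAFJSUgBTU1MAVFRUAFVVVQBWVlYAV1dXAFhYWABZWVkAWlpaAFtbWwBcXFwAXV1dAF5eXgBfX18AYGBgAGFhYQBiYmIAY2NjAGRkZABlZWUAZmZmAGdnZwBoaGgAaWlpAGpqagBra2sAbGxsAG1tbQBubm4Ab29vAHBwcABxcXEAcnJyAHNzcwB0dHQAdXV1AHZ2dgB3d3cAeHh4AHl5eQB6enoAe3t7AHx8fAB9fX0Afn5+AH9/fwCAgIAAgYGBAIKCggCDg4MAhISEAIWFhQCGhoYAh4eHAIiIiACJiYkAioqKAIuLiwCMjIwAjY2NAI6OjgCPj48AkJCQAJGRkQCSkpIAk5OTAJSUlACVlZUAlpaWAJeXlwCYmJgAmZmZAJqamgCbm5sAnJycAJ2dnQCenp4An5+fAKCgoAChoaEAoqKiAKOjowCkpKQApaWlAKampgCnp6cAqKioAKmpqQCqqqoAq6urAKysrACtra0Arq6uAK+vrwCwsLAAsbGxALKysgCzs7MAtLS0ALW1tQC2trYAt7e3ALi4uAC5ubkAurq6ALu7uwC8vLwAvb29AL6+vgC/v78AwMDAAMHBwQDCwsIAw8PDAMTExADFxcUAxsbGAMfHxwDIyMgAycnJAMrKygDLy8sAzMzMAM3NzQDOzs4Az8/PANDQ0ADR0dEA0tLSANPT0wDU1NQA1dXVANbW1gDX19cA2NjYANnZ2QDa2toA29vbANzc3ADd3d0A3t7eAN/f3wDg4OAA4eHhAOLi4gDj4+MA5OTkAOXl5QDm5uYA5+fnAOjo6ADp6ekA6urqAOvr6wDs7OwA7e3tAO7u7gDv7+8A8PDwAPHx8QDy8vIA8/PzAPT09AD19fUA9vb2APf39wD4+PgA+fn5APr6+gD7+/sA/Pz8AP39/QD+/v4A////AJCTq8bAqp6coJ6kpphyhomNjpWTbIeNh4OKn6yqrqGcoKu8sp6CeX+EjYyAan6HhnqEmqaTmKeeq6evwKqMgI2Vj4qBdH+DhWJxgaGRlq+rtaOtsYuElae0loV/dnx/gWJra3aGo6fN1LG4pYeQsrO0mIt/eXd9gF9oXll2nKnP6ejVq5OMra6ng49/enh8gFZaVVhvkqi1wtTMsoaEpqiUeIiJfHp+glNWWl1tjqOpl6umi32Xp7GJen2ej32AglJVVV5jb5Kci5WQhXqQnpeDdnmIoYd9gkxRUlRqiZSUdXeKm3t3e3x2fXRzfJeIfEZOVlh1gIyMgWpxjZ+Nfn16hW1tbHOJj0tEU1p6cnd/iHlrYmmKlpePfml1gX12h2JHTGF6emlshJCSgWFcdI6RcX+ZrrSid3FKRmtxa2BZZIyPg2dXb5J5dI2bqrmad45QU3ZnYFNVT3ZzaVFTcIZqgJqytrSSfqRcXnttaVREP19aUktMV11kdoigsKiZkZxqSGxZUEI7OWBnUEtNSlRicpamoouHknxjMDdLT0Q9OW2LZ05MSlFndISYopOCamE/JzJHU0xBSpajgVdLR1NfZX+XoYV0Y1pBJzpEUEo9cJaYhmlNTFtlZnuJj4JvYE1IIy0rLy0+b3Z+em9RS1FTVFllcXJqX0dKLx8eKCtDYl1gcWBQOUZLT05YXVddZkhAMiEqLjFXd2VaY25TM0BIUVVVUVdoazw5MyUePkNagW9cWFxyTTM6SUtMTFxoaw=="/>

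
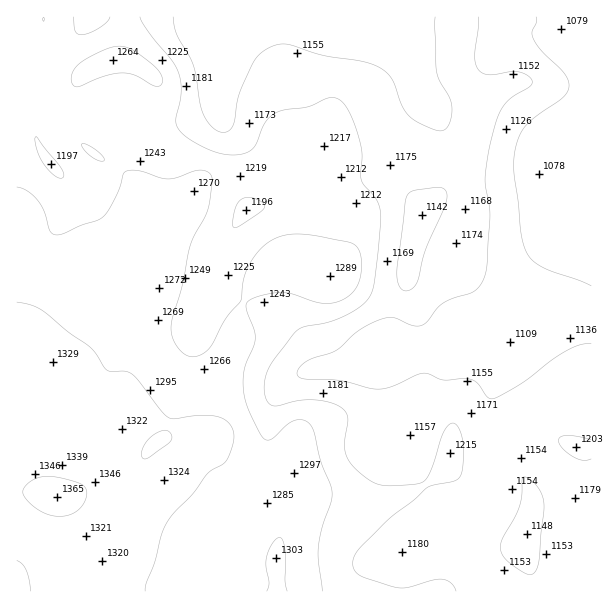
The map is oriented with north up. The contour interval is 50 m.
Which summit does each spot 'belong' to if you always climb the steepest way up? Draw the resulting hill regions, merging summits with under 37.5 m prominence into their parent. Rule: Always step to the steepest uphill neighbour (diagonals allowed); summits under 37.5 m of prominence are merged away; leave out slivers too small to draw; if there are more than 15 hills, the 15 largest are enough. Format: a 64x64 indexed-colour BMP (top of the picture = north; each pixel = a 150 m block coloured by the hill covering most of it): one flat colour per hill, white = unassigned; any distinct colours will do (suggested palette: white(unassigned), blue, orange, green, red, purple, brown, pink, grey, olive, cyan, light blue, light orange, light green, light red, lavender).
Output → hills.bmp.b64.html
<image width="64" height="64" href="data:image/bmp;base64,Qk12CAAAAAAAAHYAAAAoAAAAQAAAAEAAAAABAAQAAAAAAAAIAAATCwAAEwsAABAAAAAAAAAA////ALR3HwAOf/8ALKAsACgn1gC9Z5QAS1aMAMJ34wB/f38AIr28AM++FwDox64AeLv/AIrfmACWmP8A1bDFABERERERERERERERERERERERERERERERERERERESIiIiERERERERERERERERERERERERERERERERERERERIiIiIREREREREREREREREREREREREREREREREREREREiIiIhERERERERERERERERERERERERERERERERERERESIiIiERERERERERERERERERERERERERERERERERERESIiIiIRERERERERERERERERERERERERERERERERERERIiIiIhERERERERERERERERERERERERERERERERERERESIiIiERERERERERERERERERERERERERERERERERERERIiIiIREREREREREREREREREREREREREREREREREREREiIiIhERERERERERERERERERERERERERERERERERERESIiIiERERERERERERERERERERERERERERERERERERERIiIiIREREREREREREREREREREREREREREREREREREREiIiIhERERERERERERERERERERERERERERERERERERESIiIiERERERERERERERERERERERERERERERERERERESIiIiIRERERERERERERERERERERERERERERERERERESIiIiIhERERERERERERERERERERERERERERERERERESIiIiIiERERERERERERERERERERERERERERERERERESIiIiIiIRERERERERERERERERERERERERERERERERERIiIiIiIhEREREREREREREREREREREREREREREREREREiIiIiIiERERERERERERERERERERERERERERERERERESIiIiIiIRERERERERERERERERERERERERERERERERERIiIiIiIhEREREREREREREREREREREREREREREREREREiIiIiIiERERERERERERERERERERERERERERERERERESIiIiIiIRERERERERERERERERERERERERERERERERERIiIiIiIhERERERERERERERERERERERERERERERERERESIiIiIiERERERERERERERERERERERMzMzMRERERERERIiIiIiIREREREREREREREREREREREzMzMzEREREREREiIiIiIhEREREREREREREREREREREzMzMzMxERERERESIiIiIiEREREREREREREREREREREzMzMzMzERERERERIiIiIiIREREREREREREREREREREzMzMzMzMREREREREiIiIiIhEREREREREREREREREREzMzMzMzMxERERERERIiIiIiERERERERERERERERERMzMzMzMzMzMREREREREiIiIiIRERERERERERERERETMzMzMzMzMzMxERERERESIiIiIhERERERERERERERMzMzMzMzMzMzMzEREREREREiIiIiEREREREREREREREzMzMzMzMzMzMzMRERERERESIiIiIRERERERERERERETMzMzMzMzMzMzMxEREREREREiIiIhERERERERERERERMzMzMzMzMzMzMzMRERERERESIiIiERERERERERERERETMzMzMzMzMzMzMxEREREREREiIiIRERERERERERERERMzMzMzMzMzMzMzERERERERERIiIhERERERERERERERETMzMzMzMzMzMzMRERERERERERIiERERERERERERERERMzMzMzMzMzMzMzERERERERERESIRERERERERERERERETMzMzMzMzMzMzMRERERERERERIhEREREREREREREREREzMzMzMzMzMzMxERERERERERESERERERERERERERERERERERERMzMzMxERERERERERERERERERERERERERERERERERERETMzMzERERERERERERERERERERERERERERERERERERERETMxERERERERERERERERERERERERERERERERERERERERERERERERERERERERERERERERERERERERERERERERERERERERERERERERERERERERERERERERERERERERERERERERERERERERERERERERERERERERERERERERERERERERERERERERERERERERERERERERERERERERERERERERERERERERERERERERERERERERERERERERERERERERERERERERERERERERERERERERERERERERERERERERERERERERERERERERERERERERERERERERERERERERERERERERERERERERERERERERERERERERERERERERERERERERERERERERERERERERERERERERERERERERERERERERERERERERERERERERERERERERERERERERERERERERERERERERERERERERERERERERERERERERERERERERERERERERERERERERERERERERERERERERERERERERERERERERERERERERERERERERERERERERERERERERERERERERERERERERERERERERERERERERERERERERERERERERERERERERERERERERERERERERERERERERERERERERERERERERERERERERERERERERERERERERERERERERERERERERERERERERERERERERERERERERERERERERERERERERERERERERERERERERERERERERERERER"/>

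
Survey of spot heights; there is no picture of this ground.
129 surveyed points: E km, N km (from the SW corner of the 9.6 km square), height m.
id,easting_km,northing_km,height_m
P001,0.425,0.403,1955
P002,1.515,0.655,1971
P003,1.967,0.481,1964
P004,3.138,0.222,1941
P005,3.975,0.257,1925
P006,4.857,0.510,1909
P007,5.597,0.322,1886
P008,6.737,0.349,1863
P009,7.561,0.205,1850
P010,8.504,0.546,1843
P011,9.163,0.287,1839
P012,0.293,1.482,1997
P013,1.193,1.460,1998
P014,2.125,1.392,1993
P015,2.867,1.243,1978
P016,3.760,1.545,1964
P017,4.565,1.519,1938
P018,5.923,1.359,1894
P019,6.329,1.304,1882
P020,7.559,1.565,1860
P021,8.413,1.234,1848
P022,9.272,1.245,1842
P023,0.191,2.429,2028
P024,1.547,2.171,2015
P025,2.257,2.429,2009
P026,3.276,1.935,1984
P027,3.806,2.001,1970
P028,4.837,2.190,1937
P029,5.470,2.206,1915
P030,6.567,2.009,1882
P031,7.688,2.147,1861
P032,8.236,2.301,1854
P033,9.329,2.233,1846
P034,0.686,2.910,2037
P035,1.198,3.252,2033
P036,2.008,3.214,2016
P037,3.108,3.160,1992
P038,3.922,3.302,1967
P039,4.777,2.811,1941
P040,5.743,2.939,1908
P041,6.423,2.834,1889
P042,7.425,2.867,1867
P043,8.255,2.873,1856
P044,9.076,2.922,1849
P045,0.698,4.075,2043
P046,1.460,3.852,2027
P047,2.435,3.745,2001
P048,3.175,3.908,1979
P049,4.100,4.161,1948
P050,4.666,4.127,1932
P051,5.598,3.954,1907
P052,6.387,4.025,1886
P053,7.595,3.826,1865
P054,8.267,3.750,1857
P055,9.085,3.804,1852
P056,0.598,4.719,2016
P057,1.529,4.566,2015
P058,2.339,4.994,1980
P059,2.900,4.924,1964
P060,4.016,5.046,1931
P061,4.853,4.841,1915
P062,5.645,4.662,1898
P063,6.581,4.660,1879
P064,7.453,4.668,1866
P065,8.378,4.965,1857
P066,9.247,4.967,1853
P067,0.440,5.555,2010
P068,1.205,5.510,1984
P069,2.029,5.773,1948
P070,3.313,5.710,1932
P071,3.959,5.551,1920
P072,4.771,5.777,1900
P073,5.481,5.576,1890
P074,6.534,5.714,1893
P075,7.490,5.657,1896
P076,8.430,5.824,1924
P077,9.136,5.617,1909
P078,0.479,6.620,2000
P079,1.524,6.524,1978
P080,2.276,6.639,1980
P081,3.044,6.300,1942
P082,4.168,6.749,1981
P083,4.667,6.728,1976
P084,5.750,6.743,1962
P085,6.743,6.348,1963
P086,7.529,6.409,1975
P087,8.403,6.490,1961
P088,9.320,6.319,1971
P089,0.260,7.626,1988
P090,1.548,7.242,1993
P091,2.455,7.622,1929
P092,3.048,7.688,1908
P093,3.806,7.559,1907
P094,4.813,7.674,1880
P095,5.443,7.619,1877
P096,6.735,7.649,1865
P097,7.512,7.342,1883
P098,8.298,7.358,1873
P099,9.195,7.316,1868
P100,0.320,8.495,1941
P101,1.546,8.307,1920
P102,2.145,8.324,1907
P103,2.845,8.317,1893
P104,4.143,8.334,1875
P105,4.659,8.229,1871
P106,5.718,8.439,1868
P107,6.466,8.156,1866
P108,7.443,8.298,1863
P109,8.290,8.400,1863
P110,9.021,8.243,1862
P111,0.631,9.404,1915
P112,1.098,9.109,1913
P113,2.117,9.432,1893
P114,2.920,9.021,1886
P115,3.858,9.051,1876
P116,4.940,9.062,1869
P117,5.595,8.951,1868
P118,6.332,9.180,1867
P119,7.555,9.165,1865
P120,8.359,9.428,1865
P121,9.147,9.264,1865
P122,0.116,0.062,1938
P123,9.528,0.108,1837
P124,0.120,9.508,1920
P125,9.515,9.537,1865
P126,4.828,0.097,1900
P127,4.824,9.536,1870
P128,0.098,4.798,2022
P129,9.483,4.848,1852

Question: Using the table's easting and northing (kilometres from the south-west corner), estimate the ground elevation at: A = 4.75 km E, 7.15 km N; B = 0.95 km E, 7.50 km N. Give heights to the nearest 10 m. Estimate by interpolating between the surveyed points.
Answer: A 1930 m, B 1980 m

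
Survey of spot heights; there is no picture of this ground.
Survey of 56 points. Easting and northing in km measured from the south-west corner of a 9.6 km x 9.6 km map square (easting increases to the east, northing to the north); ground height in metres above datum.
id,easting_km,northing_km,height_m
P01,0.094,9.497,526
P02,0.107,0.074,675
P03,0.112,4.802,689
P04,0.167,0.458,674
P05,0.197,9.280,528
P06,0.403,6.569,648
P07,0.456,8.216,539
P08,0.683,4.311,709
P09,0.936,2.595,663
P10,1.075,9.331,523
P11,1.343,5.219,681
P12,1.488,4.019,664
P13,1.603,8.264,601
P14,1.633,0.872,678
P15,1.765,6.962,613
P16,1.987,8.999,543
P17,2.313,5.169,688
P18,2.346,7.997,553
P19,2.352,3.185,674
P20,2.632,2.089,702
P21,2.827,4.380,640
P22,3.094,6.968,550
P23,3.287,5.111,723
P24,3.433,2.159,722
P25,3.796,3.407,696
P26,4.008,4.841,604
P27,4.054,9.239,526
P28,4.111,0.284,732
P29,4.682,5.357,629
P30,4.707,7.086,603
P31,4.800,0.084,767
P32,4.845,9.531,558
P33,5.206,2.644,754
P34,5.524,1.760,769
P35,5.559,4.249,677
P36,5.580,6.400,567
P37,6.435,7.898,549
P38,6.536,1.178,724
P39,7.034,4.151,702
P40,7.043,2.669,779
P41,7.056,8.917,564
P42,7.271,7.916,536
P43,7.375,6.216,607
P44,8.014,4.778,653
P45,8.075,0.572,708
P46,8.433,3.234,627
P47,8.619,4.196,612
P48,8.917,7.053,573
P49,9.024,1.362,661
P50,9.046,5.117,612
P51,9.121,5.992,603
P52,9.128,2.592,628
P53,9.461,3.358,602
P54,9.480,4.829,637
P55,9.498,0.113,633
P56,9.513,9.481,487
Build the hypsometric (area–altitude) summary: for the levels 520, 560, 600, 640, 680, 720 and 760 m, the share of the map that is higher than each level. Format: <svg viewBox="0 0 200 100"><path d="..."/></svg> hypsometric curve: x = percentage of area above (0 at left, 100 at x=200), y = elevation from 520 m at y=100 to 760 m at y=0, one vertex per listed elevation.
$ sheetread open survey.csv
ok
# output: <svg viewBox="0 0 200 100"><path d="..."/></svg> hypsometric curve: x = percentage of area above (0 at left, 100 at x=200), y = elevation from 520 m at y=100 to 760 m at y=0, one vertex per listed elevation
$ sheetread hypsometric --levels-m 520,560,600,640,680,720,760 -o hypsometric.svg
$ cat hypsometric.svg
<svg viewBox="0 0 200 100"><path d="M193 100l-28-17-29-16-33-17-36-17-37-16-19-17"/></svg>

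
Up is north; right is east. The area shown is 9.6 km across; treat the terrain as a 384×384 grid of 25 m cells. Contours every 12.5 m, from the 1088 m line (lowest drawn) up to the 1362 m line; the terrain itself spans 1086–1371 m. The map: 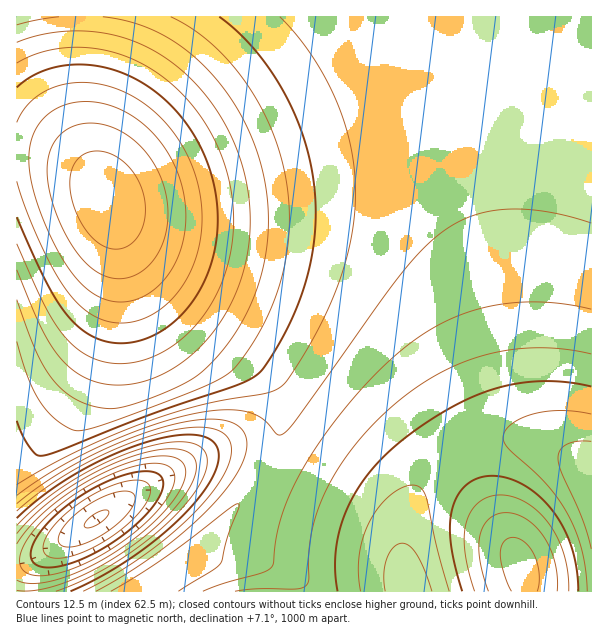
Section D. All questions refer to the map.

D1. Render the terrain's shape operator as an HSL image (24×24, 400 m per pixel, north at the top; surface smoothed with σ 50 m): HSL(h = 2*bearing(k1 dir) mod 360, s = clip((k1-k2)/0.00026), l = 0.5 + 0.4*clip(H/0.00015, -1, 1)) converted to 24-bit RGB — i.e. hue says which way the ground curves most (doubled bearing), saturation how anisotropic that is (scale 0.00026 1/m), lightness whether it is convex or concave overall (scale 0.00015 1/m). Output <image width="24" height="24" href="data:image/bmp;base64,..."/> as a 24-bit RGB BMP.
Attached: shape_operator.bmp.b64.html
<image width="24" height="24" href="data:image/bmp;base64,Qk32BgAAAAAAADYAAAAoAAAAGAAAABgAAAABABgAAAAAAMAGAAATCwAAEwsAAAAAAAAAAAAABU4cGWpHRWCc03Dh/7b4/7Tx4ITcv37ik3bgcYHbc67ZedLRdrCNh4pye3Nva1p1W0J3X0aBeXGOma+Lm7mHtL+QtsWchJWeADMCADMJBTQRMGpFuFyk+5Db/77qx3+wiHukfH+re5KhhY95jIl1h4FzfG5zZld5TkR9TU+LeJGanLOSo7aVoceYrbybmHKdMWUXADMBADMGADMGFE0TmHBG6nOh/6/Wy3ychod5iIh4ioZ3ioN2hnp0fm57YFp9SFKFTnKYcqmnlLedocCip8Gfq5mMoFGTyk9dR20qAzAFADMFADMECjwFdYst22Jc+5WxwnmKh4Z5iIR4iX93hnd2f3F/YGOAT22KTpOcYq+UfriGnLqLsa2CqF1hlT1z/7Li4WeugnxHD0YYADMIADMEB0ABWowe04xL7oKGqHh3hoJ6h315hXh5gHWBaXCBWYCJUZaGU6htb7Bdn69gqYFSmUNGizxg54DG/8ny+IbmoFiyKnBPBkgZADgJBl0DUZgcza9J1op2ioF6hH17hXp9gniCcnaBZoWDW4xyVZZVd5xRm5hOlGpIi0ZHhExjkXB3vnKg/6/z/63+uXHbQoCmG4NWCnYrD4YXUakpw75ZpI13gn19hHuAg3qDeniBc4CAaoRwa4hifotbioBXiGdWhFpdgWN0lW11lXFvmXVy2IHI9Kv8zpLyY2fPN7G4J6dwLKhLWrNHmqRyf36AgnyDg3uEgHqDenqAeH56eoBygYFtgnZrgWxrgW54fXOCmGtymXFumH5xloh0moh4vYPFu5DhkIHfZI/NUru/WrOQc5d7e36BfnuCgXuEgnqFgXqEgHuCgHuAgHl9gXd/gXeDfHeFd3eHmmpvnHRvnIJzmo12l5V4i5N4gJB5epWXeISlc4ykc5CVd4OFeX6DenqDfnqEgHqFgXqGgXqGgXqGgXqGf3mGfXmHeXiIeXyJmWtrnXpwn4h2npN6mpp8jZZ8gJJ7eI98doyCdImFdIaHdYGFdn2EeHqEe3mEfnmFgHqGgXqHgXqHgHqHfnqIfHqIenqIen2IlnRunYR0oZF6oZp+m56AjpmBgZR/e5CDd42HdIuLc4OJc36HdXuFdniFeXiFfHmFfnqGgHqGgHuHf3uHfnuHfHuHe3yHe36HkoBznI55opp/o6KDm6GFj5uFg5WDfpGJeY6OdIaMcoCKcnuIc3iGdXeFd3eFe3iFfXqFf3qFf3uGf3uGfnyGfXyGfHyGfH6GkIx6nJp/oaOEoKWHmqKJkJ2Jh5aJgZGOeoqPdIGNcXuLcXeJcnWHdHWGd3aFeniEfHmEfnuEf3yFf3yFfnyFfX2FfX2FfX6FhpF/kp2EmqSIm6aLmKONkZ2MipaOg4+Re4SPdHuNcXWLcHKJcXGHdHOGd3WFeniEfHmEfnuEfnyEfn2Efn2Efn2EfX6EfX+EgJaFiZ+Gk6WLl6eOlqOPkZyPjJSRhImQe32PdHSNcXCLcW+Jc3CHdnOGeHWFe3iEfHqDfnuDfnyDfn2Dfn2Dfn6Dfn6Dfn+DgZyQh6KMjqaMlKaPlaGQkpmQjZCRhYOPfnqOeXONdnCLdW+JdnCHeHOFenWEe3iDfXqDfnuDfn2Cf32Cfn6Cfn6Cfn+Cfn+CgaCWh6SRjKWNkaOOlJ6Pk5aPj4uQiYGPg3iOfnKMe2+Kem+IeXCGenOFe3aEfHiDfXqCfnyCfn2Cf36Cf36Cfn6Cfn+Cf3+CgaGYh6OSi6KNkJ+NlJqOk5CMj4aMjn2OiHWNg3GMgG+JfW+IfHGGfHSEfXaDfXmDfnuCfnyCf32Bf36Bf36Bf3+Bf3+Bf3+BgZ+UhZ+OiJ6IkJuKlZaJkYmGj4CHjnmJjXOMiHCLg2+JgXCHf3KFfnSEfneDfnmCfnuCf32Bf36Bf36Bf3+Bf3+Bf3+Bf3+BgJuNg5uHiZmFkZaFk4+EkIKAjnqAjXWDi3GGiW+Ihm+Ig3GGgXOEgHWDf3iCf3qCf3yBf32Bf36Bf36Bf3+Bf3+Bf3+Bf3+AfpeHgZaBipSCkpKBkYh+j3x6jnZ7jHJ+inCBiG+Dh3CFhXKFgnSEgXeDgHmCgHuBf3yBf32Bf36Af3+Af3+Af3+Af3+Af3+AgJOJg5GDi5CCj4uAj4F8jnd3jXN5jHF8inB+iHCAhnGChHODg3aDgniCgXqCgHyBgH2Bf36Af36Af3+Af3+Af3+Af3+Af3+AhI6XiIuRjoeKj4GDkHt+j3Z8jnJ7jHB8inB+iHF/hnOAhHWBg3eBgnmCgXuBgHyBgH6AgH6Af3+Af3+Af3+Af3+Af3+Af3+A"/>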